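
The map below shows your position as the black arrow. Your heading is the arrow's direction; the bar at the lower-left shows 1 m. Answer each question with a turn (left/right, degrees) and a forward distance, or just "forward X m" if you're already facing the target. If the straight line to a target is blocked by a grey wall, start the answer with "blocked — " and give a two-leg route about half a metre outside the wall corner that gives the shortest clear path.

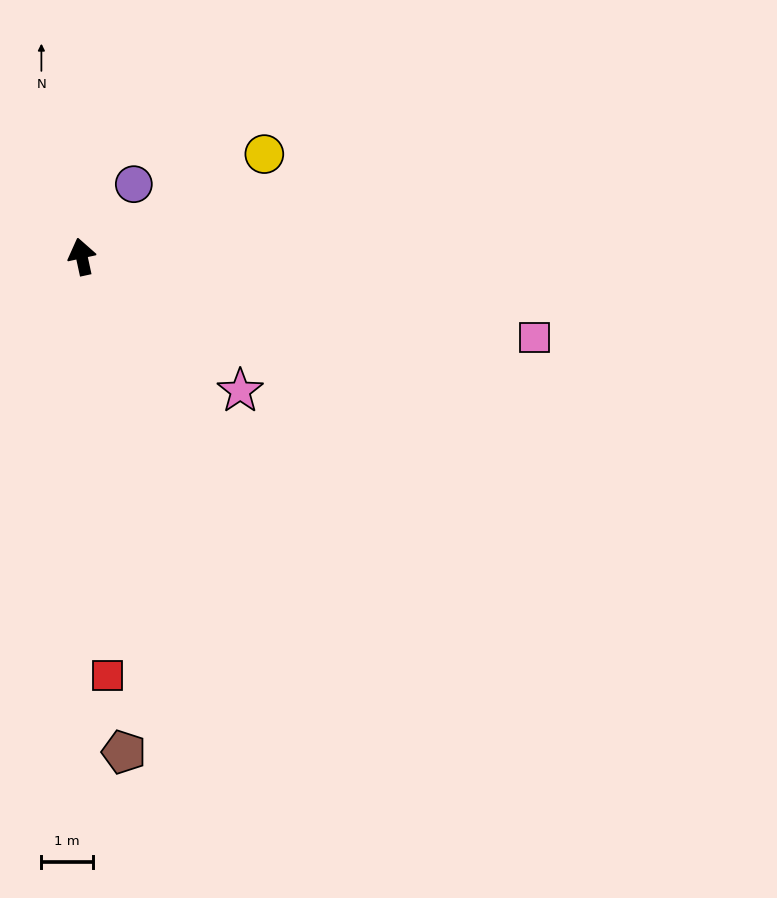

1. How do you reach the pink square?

turn right 112°, forward 9.0 m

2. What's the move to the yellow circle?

turn right 73°, forward 4.1 m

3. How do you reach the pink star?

turn right 143°, forward 4.0 m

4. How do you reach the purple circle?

turn right 48°, forward 1.7 m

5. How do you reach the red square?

turn left 171°, forward 8.2 m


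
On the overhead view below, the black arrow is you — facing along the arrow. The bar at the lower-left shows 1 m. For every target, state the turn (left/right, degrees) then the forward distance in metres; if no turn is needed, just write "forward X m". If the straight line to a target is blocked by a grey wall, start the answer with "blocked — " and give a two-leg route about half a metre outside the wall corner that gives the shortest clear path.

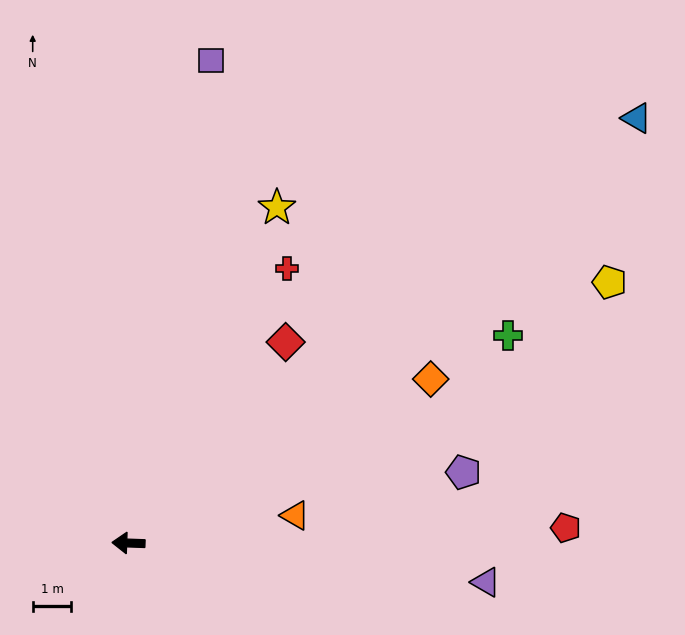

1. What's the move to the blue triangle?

turn right 138°, forward 17.1 m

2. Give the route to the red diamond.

turn right 126°, forward 6.6 m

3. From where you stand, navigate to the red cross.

turn right 118°, forward 8.2 m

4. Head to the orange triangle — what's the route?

turn right 169°, forward 4.4 m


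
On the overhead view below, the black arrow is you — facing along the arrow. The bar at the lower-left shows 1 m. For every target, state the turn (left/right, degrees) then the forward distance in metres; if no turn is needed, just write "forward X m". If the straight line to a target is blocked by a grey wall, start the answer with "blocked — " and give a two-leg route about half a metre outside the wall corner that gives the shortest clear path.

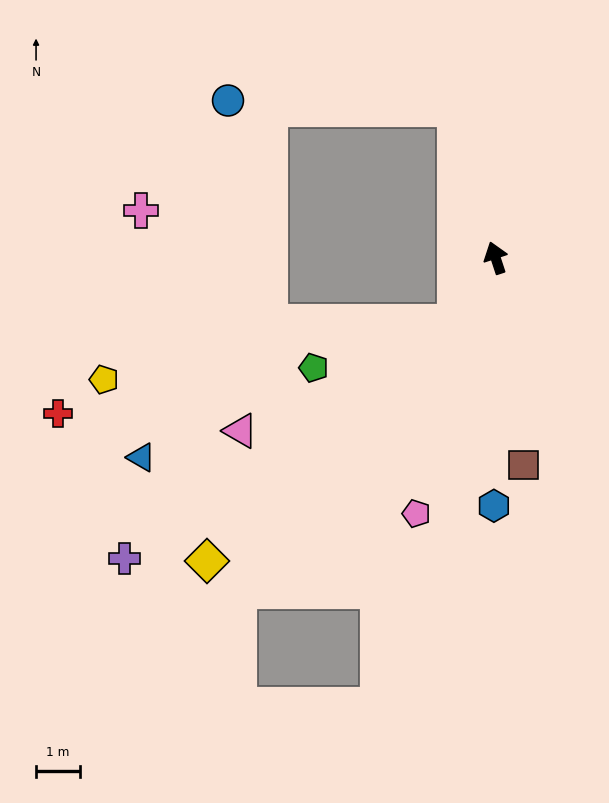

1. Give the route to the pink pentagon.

turn left 145°, forward 6.1 m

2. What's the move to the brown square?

turn left 169°, forward 4.7 m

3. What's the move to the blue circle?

blocked — turn right 3°, forward 3.5 m, then turn left 73°, forward 5.2 m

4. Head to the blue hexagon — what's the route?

turn left 161°, forward 5.6 m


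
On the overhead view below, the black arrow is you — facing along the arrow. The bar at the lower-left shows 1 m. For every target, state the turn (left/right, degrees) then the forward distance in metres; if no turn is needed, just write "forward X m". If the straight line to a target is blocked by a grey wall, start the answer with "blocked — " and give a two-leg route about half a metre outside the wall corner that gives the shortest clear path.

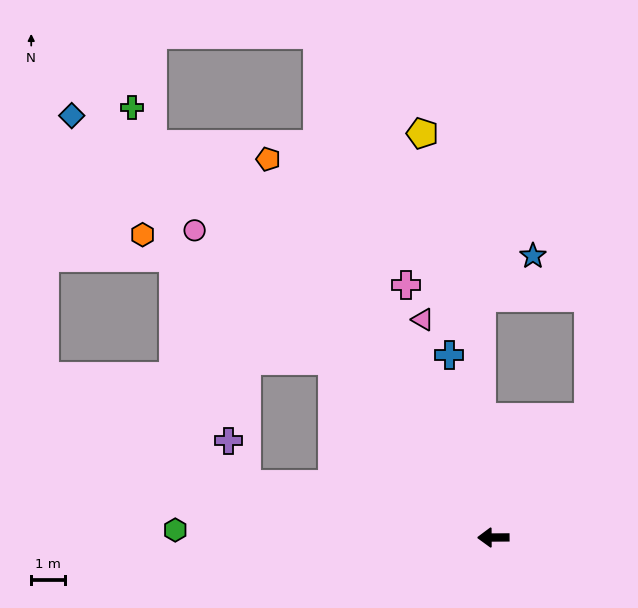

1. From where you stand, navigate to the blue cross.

turn right 77°, forward 5.5 m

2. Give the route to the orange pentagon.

turn right 60°, forward 12.9 m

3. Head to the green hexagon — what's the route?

forward 9.3 m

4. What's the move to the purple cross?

blocked — turn right 13°, forward 7.4 m, then turn right 55°, forward 1.4 m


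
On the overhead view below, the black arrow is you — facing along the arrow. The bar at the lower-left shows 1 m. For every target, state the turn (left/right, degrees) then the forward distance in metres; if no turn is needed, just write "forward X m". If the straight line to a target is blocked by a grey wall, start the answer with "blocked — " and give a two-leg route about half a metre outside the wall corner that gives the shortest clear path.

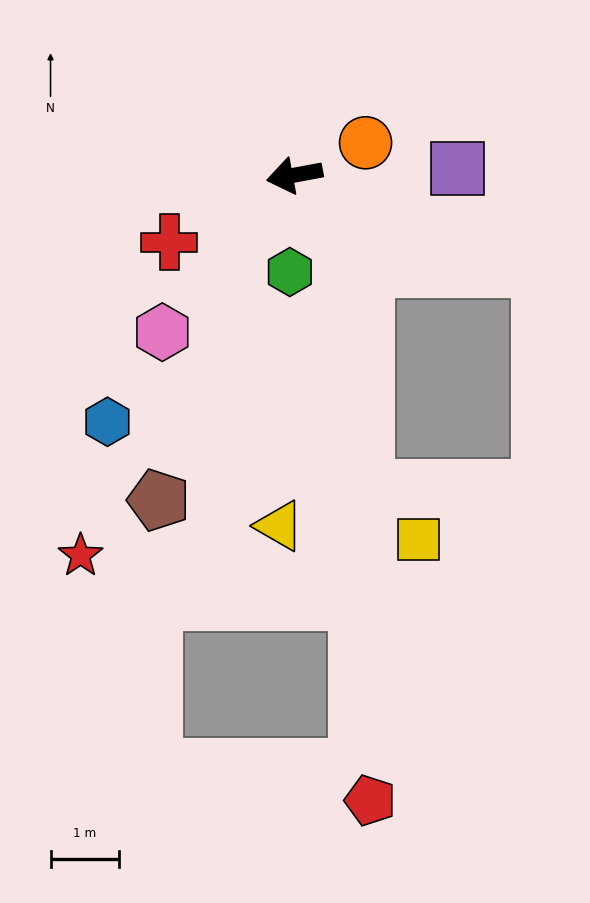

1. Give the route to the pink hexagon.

turn left 39°, forward 3.0 m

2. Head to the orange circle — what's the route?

turn right 166°, forward 1.1 m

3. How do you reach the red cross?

turn left 18°, forward 2.1 m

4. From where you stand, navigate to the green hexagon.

turn left 77°, forward 1.4 m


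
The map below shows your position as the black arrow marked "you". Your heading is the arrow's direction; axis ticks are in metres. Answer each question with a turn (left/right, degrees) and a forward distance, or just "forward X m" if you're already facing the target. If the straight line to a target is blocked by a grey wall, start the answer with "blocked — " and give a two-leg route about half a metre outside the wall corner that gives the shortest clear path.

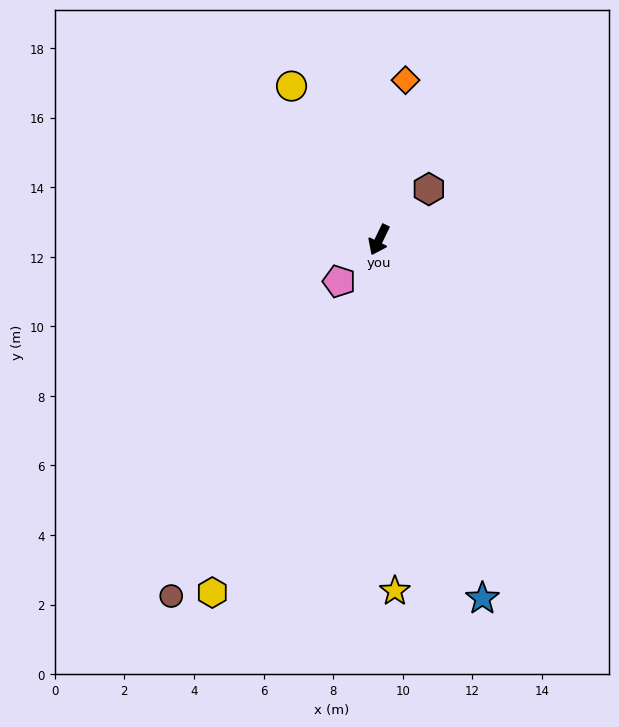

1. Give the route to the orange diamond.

turn right 164°, forward 4.7 m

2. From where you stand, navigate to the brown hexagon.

turn left 161°, forward 2.0 m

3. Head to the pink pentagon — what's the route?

turn right 18°, forward 1.7 m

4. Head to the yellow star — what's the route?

turn left 28°, forward 10.1 m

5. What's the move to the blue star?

turn left 42°, forward 10.7 m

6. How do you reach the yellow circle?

turn right 125°, forward 5.1 m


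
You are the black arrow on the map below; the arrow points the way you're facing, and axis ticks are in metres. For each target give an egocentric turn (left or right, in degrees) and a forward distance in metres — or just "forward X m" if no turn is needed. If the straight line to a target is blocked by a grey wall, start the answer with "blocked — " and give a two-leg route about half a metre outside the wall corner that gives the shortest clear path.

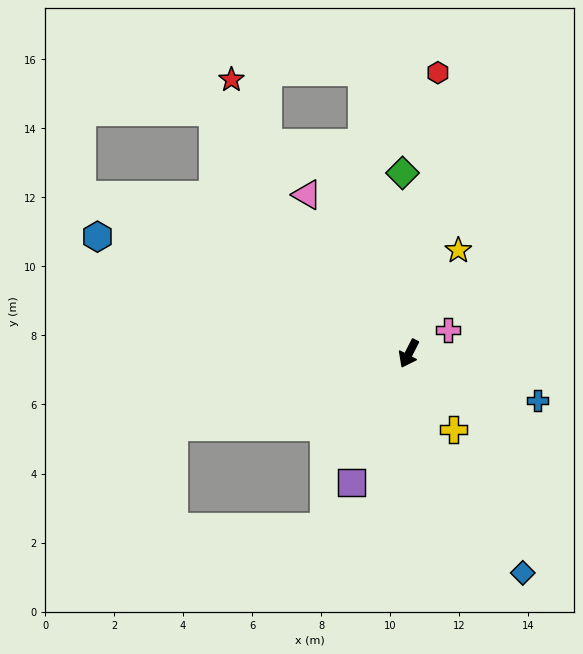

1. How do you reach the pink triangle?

turn right 120°, forward 5.5 m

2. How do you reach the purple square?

turn left 3°, forward 4.1 m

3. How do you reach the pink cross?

turn left 148°, forward 1.3 m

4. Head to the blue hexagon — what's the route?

turn right 83°, forward 9.6 m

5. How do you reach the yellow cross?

turn left 58°, forward 2.6 m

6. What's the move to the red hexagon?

turn right 159°, forward 8.2 m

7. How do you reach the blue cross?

turn left 97°, forward 4.0 m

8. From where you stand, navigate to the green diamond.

turn right 151°, forward 5.2 m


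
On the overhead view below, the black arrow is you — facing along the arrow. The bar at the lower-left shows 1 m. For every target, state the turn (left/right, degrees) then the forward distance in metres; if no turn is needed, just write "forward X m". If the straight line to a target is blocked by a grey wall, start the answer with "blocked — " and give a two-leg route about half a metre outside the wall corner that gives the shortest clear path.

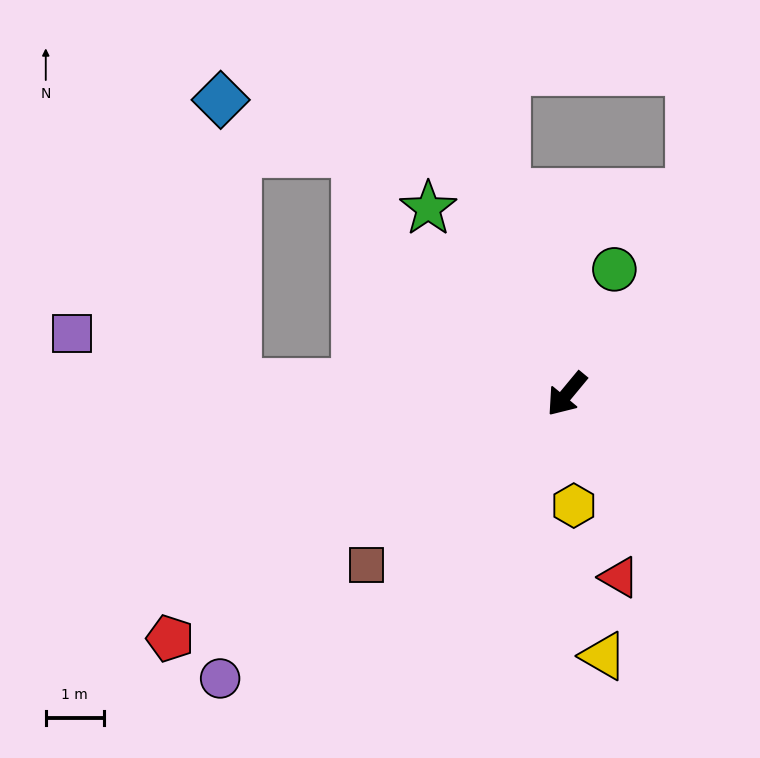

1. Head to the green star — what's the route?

turn right 104°, forward 4.0 m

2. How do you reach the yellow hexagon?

turn left 43°, forward 1.9 m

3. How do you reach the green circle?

turn right 161°, forward 2.3 m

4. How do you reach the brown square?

turn right 10°, forward 4.6 m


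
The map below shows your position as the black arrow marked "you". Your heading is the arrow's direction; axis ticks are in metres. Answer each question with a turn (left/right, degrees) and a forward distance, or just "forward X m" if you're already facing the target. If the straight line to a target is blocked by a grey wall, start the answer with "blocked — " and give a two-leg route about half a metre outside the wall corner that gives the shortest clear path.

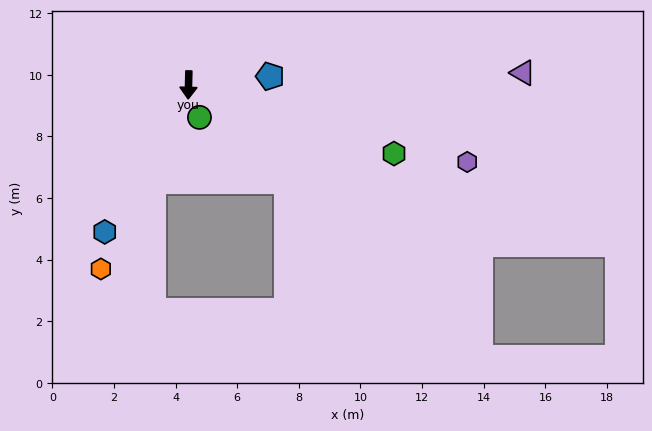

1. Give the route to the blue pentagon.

turn left 98°, forward 2.7 m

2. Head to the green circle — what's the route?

turn left 20°, forward 1.1 m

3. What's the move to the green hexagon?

turn left 73°, forward 7.0 m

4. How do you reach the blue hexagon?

turn right 28°, forward 5.5 m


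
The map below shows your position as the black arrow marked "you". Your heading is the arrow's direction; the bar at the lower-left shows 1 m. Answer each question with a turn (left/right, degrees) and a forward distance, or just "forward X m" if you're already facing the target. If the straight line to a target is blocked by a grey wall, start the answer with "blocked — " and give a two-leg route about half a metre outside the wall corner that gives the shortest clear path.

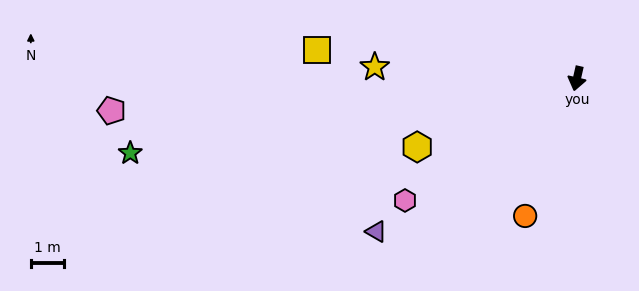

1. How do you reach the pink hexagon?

turn right 42°, forward 6.4 m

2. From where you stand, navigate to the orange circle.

turn right 8°, forward 4.5 m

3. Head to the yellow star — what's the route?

turn right 80°, forward 6.2 m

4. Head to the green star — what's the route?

turn right 68°, forward 13.8 m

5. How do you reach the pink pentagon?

turn right 73°, forward 14.2 m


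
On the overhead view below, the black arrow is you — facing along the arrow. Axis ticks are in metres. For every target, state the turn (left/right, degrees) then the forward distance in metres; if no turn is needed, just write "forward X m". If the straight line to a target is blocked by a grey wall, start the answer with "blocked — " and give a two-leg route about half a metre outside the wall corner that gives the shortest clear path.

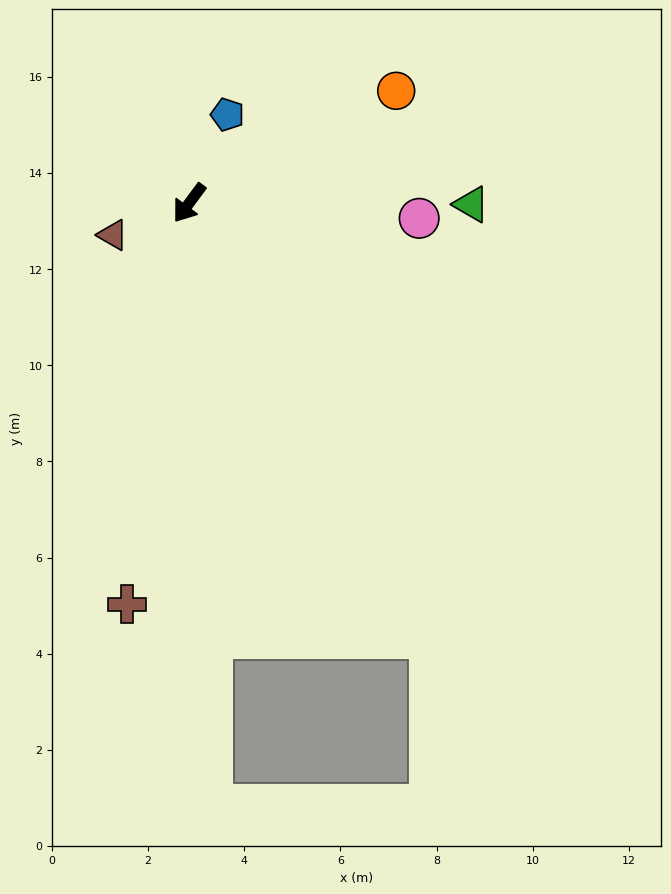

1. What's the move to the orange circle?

turn left 155°, forward 4.9 m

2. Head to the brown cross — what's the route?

turn left 28°, forward 8.4 m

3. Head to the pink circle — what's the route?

turn left 123°, forward 4.8 m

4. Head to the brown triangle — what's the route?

turn right 31°, forward 1.7 m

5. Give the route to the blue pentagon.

turn right 167°, forward 2.0 m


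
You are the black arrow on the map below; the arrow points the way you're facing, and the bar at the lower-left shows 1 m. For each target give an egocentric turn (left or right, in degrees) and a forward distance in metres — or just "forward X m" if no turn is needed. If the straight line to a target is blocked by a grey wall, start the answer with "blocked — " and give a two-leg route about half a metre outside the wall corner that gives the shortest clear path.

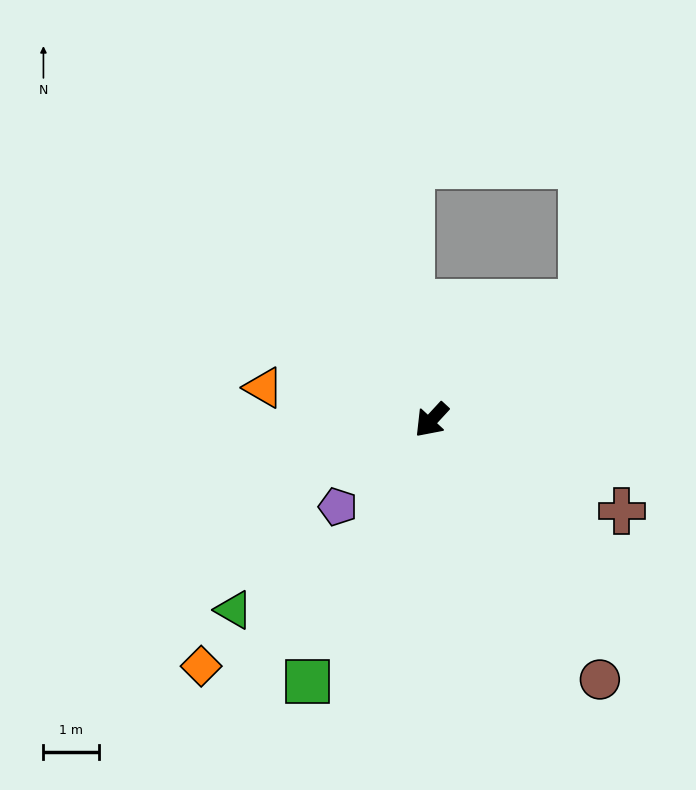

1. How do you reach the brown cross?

turn left 107°, forward 3.8 m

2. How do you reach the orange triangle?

turn right 58°, forward 3.1 m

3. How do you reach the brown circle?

turn left 76°, forward 5.5 m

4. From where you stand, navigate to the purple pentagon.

turn right 4°, forward 2.3 m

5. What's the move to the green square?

turn left 17°, forward 5.2 m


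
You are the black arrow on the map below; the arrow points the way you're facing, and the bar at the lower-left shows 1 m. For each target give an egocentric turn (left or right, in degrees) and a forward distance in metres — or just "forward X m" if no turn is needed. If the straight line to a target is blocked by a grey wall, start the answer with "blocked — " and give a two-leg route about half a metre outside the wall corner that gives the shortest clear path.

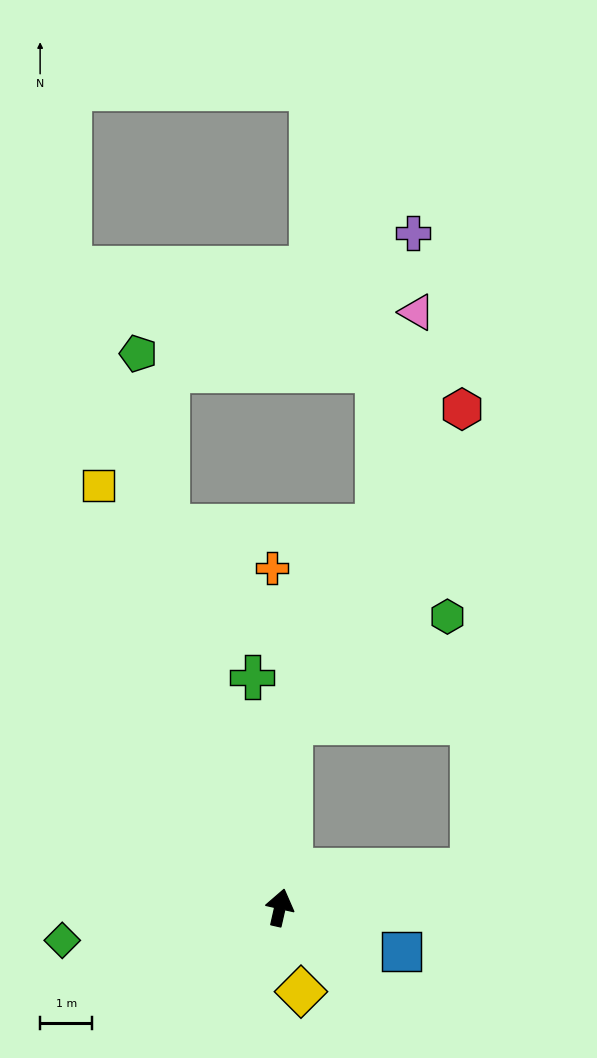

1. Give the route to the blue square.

turn right 97°, forward 2.5 m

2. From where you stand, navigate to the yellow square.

turn left 36°, forward 8.8 m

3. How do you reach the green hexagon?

blocked — turn left 9°, forward 3.6 m, then turn right 52°, forward 3.6 m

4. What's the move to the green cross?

turn left 20°, forward 4.4 m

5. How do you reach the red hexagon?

blocked — turn left 9°, forward 3.6 m, then turn right 25°, forward 6.8 m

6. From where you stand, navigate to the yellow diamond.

turn right 153°, forward 1.7 m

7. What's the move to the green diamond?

turn left 111°, forward 4.2 m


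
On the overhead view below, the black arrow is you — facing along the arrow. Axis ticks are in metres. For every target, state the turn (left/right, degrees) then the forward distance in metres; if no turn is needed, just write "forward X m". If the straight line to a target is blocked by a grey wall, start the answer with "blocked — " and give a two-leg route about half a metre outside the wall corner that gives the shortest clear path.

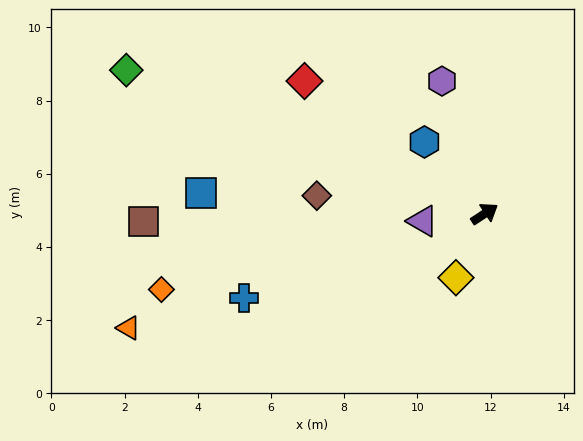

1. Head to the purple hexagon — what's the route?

turn left 74°, forward 3.8 m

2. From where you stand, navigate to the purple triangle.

turn left 153°, forward 1.7 m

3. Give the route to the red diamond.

turn left 110°, forward 6.1 m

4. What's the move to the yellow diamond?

turn right 148°, forward 1.9 m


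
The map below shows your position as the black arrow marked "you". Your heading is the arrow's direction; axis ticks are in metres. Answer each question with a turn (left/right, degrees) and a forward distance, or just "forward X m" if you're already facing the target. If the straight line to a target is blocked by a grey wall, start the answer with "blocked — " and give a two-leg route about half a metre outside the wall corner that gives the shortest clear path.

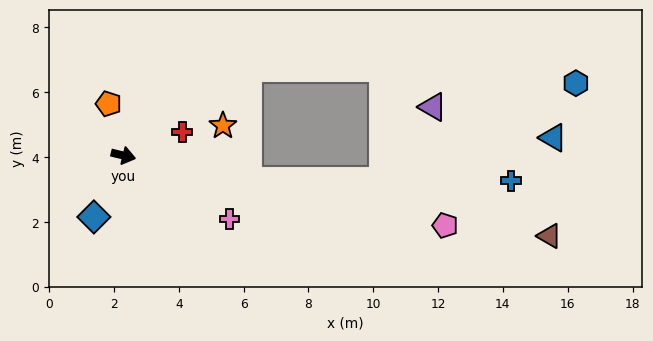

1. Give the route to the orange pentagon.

turn left 120°, forward 1.7 m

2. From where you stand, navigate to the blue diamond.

turn right 102°, forward 2.1 m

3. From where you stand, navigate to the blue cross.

blocked — turn left 2°, forward 3.9 m, then turn left 12°, forward 8.1 m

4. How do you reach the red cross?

turn left 36°, forward 2.0 m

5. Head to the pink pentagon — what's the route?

forward 10.2 m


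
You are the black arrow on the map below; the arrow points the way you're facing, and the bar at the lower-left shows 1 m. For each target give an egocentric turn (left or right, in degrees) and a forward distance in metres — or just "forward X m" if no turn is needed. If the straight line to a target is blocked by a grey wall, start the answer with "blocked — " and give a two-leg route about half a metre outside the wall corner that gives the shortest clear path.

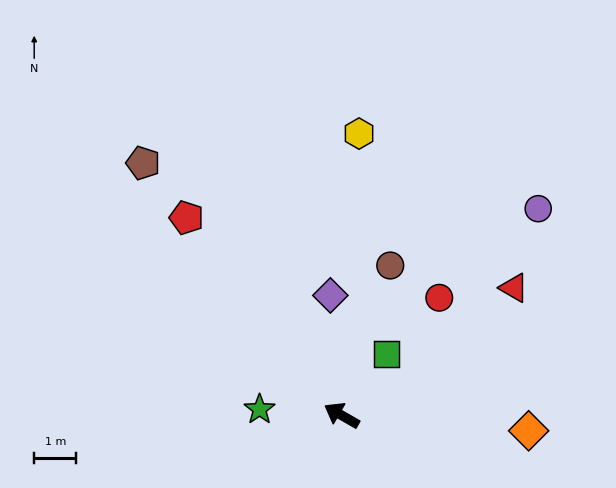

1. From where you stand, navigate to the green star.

turn left 26°, forward 1.9 m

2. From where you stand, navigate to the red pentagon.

turn right 22°, forward 5.9 m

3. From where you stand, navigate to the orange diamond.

turn right 155°, forward 4.4 m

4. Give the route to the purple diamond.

turn right 55°, forward 2.9 m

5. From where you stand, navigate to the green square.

turn right 97°, forward 1.8 m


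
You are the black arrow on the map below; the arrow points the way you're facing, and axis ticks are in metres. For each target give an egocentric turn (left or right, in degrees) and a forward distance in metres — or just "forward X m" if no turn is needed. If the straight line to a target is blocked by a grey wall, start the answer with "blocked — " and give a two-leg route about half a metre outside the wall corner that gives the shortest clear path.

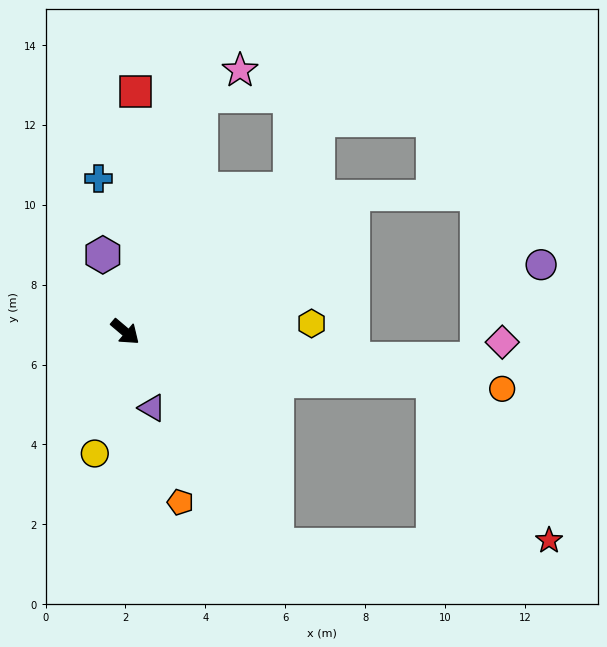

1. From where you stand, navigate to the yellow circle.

turn right 64°, forward 3.1 m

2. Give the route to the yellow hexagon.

turn left 43°, forward 4.7 m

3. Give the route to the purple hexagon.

turn left 146°, forward 2.0 m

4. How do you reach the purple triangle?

turn right 30°, forward 2.0 m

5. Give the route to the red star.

blocked — turn left 31°, forward 7.8 m, then turn right 45°, forward 4.9 m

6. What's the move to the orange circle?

turn left 32°, forward 9.5 m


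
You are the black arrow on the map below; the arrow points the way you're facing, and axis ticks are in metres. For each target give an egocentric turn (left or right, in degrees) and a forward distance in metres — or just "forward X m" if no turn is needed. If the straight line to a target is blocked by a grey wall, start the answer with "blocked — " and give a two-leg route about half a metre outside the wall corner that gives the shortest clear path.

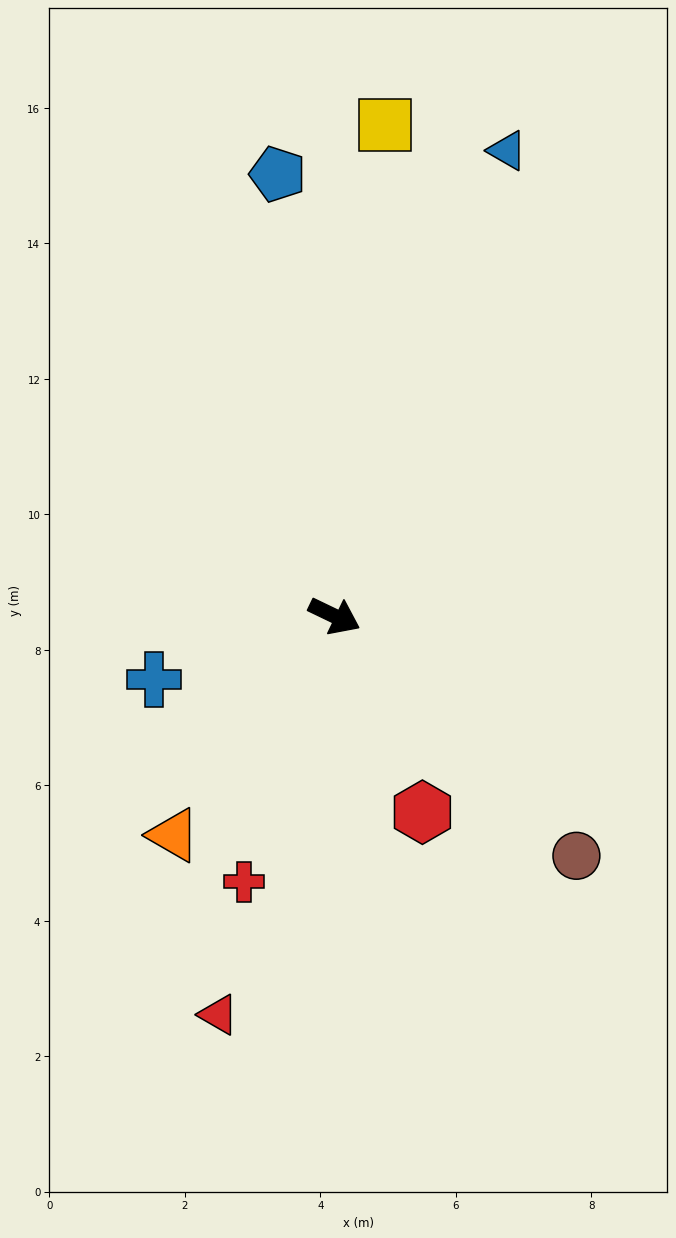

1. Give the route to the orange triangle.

turn right 101°, forward 4.0 m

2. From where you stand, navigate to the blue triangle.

turn left 95°, forward 7.3 m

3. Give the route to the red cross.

turn right 83°, forward 4.1 m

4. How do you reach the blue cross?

turn right 135°, forward 2.8 m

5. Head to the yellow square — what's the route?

turn left 110°, forward 7.3 m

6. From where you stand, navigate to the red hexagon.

turn right 40°, forward 3.2 m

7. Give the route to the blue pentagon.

turn left 123°, forward 6.6 m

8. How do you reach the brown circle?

turn right 19°, forward 5.0 m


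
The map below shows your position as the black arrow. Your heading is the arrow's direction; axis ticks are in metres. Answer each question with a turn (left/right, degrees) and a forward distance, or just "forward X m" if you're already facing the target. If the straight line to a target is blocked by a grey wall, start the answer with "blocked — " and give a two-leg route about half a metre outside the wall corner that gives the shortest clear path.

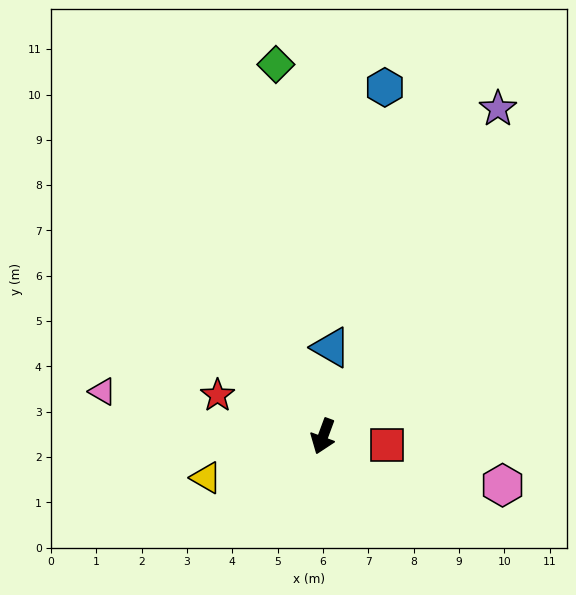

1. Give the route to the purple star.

turn left 172°, forward 8.2 m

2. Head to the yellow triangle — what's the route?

turn right 50°, forward 2.7 m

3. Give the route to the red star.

turn right 91°, forward 2.5 m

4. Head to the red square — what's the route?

turn left 102°, forward 1.4 m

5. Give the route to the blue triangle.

turn right 165°, forward 2.0 m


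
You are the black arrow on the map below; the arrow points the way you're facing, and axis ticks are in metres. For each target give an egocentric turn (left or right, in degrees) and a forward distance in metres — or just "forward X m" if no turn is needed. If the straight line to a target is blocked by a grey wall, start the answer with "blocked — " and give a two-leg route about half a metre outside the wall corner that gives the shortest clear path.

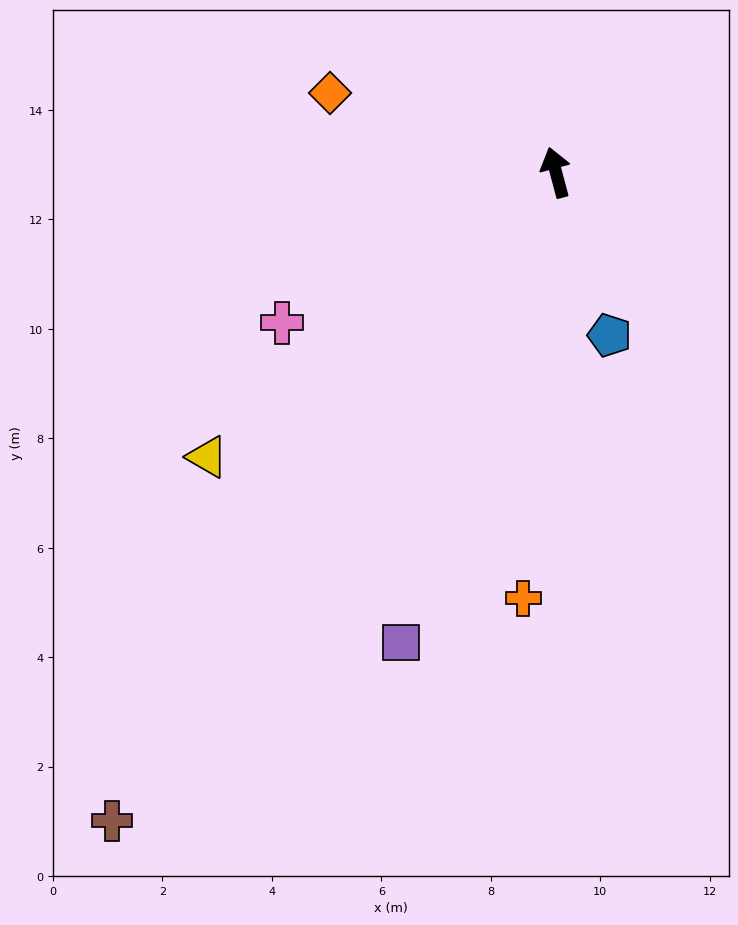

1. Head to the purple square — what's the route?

turn left 147°, forward 9.0 m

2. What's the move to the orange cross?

turn left 161°, forward 7.8 m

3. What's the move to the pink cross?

turn left 104°, forward 5.7 m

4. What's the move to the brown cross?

turn left 131°, forward 14.4 m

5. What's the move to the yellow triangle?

turn left 114°, forward 8.2 m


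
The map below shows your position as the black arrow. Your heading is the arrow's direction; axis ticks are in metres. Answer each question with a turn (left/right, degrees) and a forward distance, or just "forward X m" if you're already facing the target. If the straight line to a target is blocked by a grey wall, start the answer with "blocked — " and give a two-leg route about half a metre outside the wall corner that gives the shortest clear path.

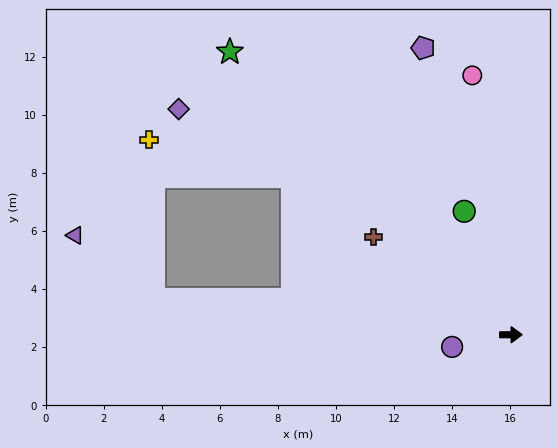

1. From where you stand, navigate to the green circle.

turn left 111°, forward 4.5 m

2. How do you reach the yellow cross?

blocked — turn left 174°, forward 12.4 m, then turn right 83°, forward 5.5 m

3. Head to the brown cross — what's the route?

turn left 144°, forward 5.8 m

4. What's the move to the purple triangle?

blocked — turn left 174°, forward 12.4 m, then turn right 34°, forward 3.5 m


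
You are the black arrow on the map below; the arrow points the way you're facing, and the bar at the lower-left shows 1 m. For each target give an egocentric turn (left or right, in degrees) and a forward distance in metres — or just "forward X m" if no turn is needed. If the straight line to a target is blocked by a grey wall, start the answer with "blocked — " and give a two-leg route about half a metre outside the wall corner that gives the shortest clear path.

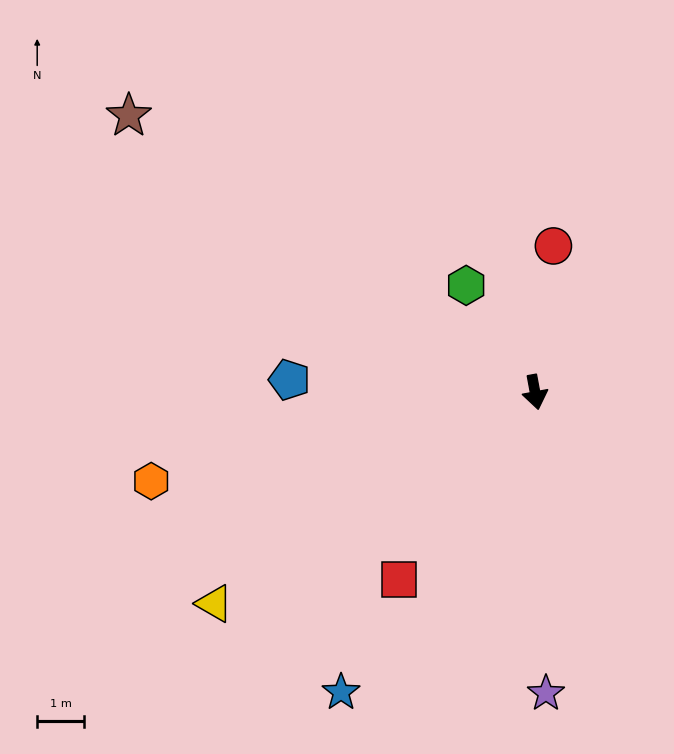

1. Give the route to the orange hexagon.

turn right 87°, forward 8.4 m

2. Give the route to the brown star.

turn right 135°, forward 10.5 m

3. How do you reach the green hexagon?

turn right 158°, forward 2.7 m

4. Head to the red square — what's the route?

turn right 46°, forward 4.9 m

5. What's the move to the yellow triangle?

turn right 67°, forward 8.2 m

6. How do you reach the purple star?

turn right 8°, forward 6.4 m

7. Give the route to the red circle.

turn left 162°, forward 3.1 m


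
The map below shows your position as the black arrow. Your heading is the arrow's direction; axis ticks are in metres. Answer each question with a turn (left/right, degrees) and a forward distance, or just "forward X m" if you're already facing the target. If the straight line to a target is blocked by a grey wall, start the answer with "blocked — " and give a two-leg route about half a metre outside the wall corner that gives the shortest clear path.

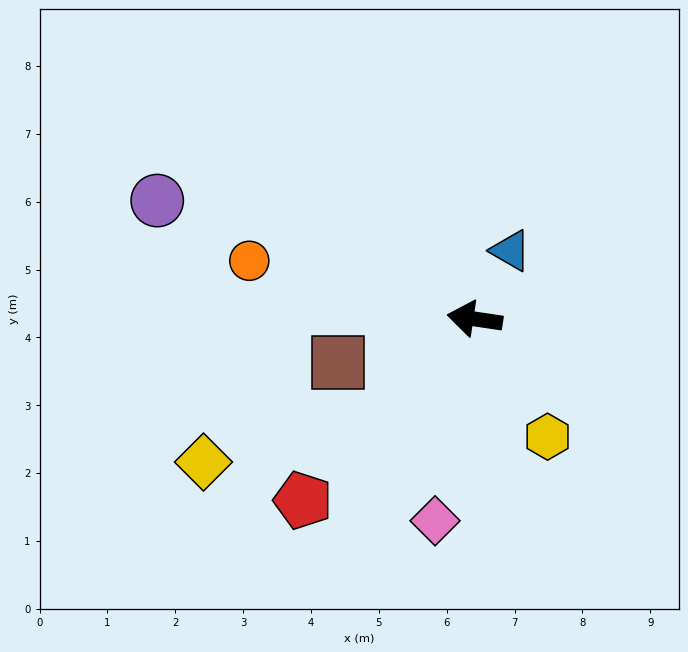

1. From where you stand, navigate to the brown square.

turn left 26°, forward 2.1 m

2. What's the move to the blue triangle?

turn right 109°, forward 1.1 m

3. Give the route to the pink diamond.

turn left 87°, forward 3.0 m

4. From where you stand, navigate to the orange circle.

turn right 6°, forward 3.4 m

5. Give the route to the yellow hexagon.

turn left 130°, forward 2.0 m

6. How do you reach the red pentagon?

turn left 55°, forward 3.7 m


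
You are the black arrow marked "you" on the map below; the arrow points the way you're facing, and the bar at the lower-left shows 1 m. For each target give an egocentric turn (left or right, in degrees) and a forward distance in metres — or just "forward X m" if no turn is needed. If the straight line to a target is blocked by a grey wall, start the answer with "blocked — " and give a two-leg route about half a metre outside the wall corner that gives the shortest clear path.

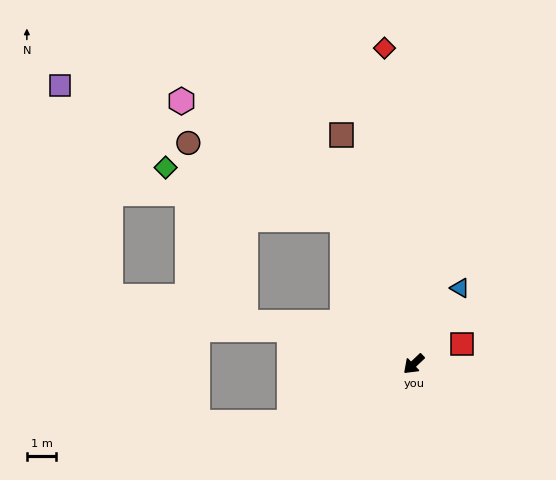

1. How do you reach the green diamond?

blocked — turn right 107°, forward 5.4 m, then turn left 47°, forward 6.2 m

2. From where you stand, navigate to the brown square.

turn right 116°, forward 8.1 m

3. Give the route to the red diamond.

turn right 128°, forward 10.7 m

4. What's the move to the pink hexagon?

blocked — turn right 107°, forward 5.4 m, then turn left 27°, forward 6.8 m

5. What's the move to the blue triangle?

turn right 165°, forward 3.0 m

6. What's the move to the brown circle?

blocked — turn right 107°, forward 5.4 m, then turn left 37°, forward 5.8 m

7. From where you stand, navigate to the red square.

turn left 159°, forward 1.8 m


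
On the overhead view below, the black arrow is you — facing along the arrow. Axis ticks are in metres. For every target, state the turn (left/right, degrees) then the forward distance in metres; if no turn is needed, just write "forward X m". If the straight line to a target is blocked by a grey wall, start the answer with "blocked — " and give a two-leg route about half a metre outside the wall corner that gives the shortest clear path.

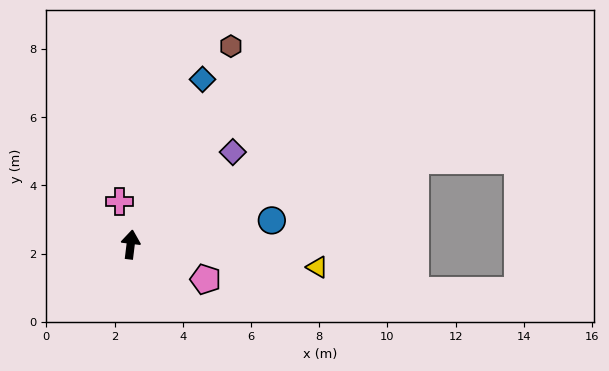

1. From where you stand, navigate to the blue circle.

turn right 73°, forward 4.2 m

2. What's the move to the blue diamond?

turn right 17°, forward 5.3 m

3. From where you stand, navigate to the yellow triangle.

turn right 90°, forward 5.5 m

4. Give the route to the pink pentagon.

turn right 108°, forward 2.4 m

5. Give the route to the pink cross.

turn left 21°, forward 1.3 m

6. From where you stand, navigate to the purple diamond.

turn right 41°, forward 4.0 m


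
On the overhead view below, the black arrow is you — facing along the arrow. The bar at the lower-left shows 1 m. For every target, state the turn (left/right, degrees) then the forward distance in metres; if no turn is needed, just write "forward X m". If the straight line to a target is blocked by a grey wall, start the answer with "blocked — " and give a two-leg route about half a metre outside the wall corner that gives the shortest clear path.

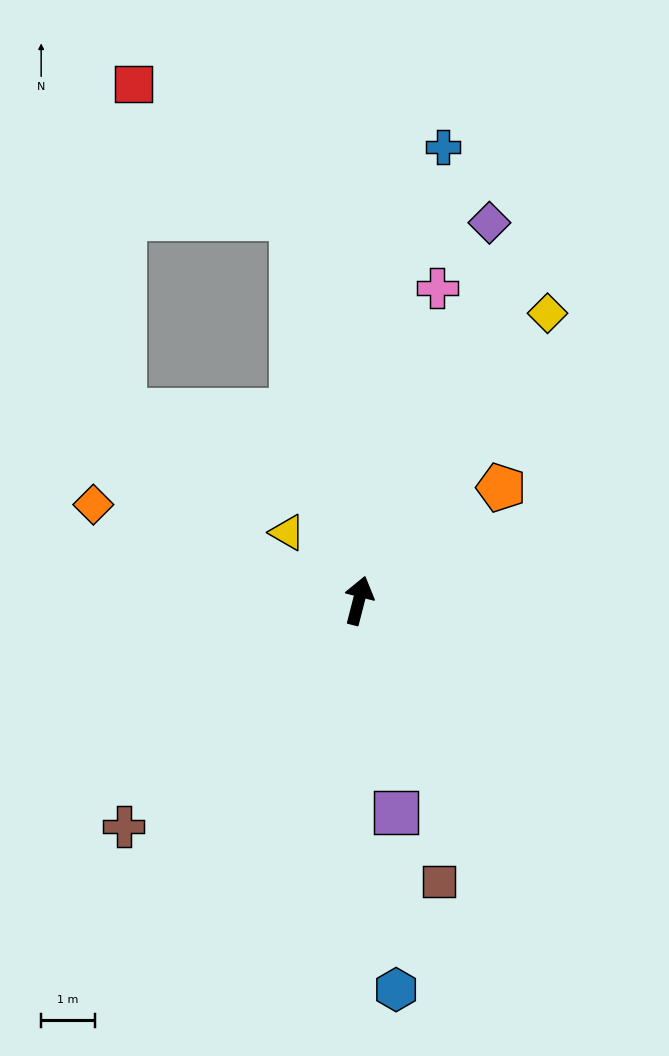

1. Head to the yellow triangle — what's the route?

turn left 61°, forward 1.8 m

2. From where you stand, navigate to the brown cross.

turn left 148°, forward 6.1 m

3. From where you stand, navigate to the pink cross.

forward 6.0 m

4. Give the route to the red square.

blocked — turn left 24°, forward 7.2 m, then turn left 40°, forward 3.8 m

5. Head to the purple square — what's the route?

turn right 156°, forward 4.0 m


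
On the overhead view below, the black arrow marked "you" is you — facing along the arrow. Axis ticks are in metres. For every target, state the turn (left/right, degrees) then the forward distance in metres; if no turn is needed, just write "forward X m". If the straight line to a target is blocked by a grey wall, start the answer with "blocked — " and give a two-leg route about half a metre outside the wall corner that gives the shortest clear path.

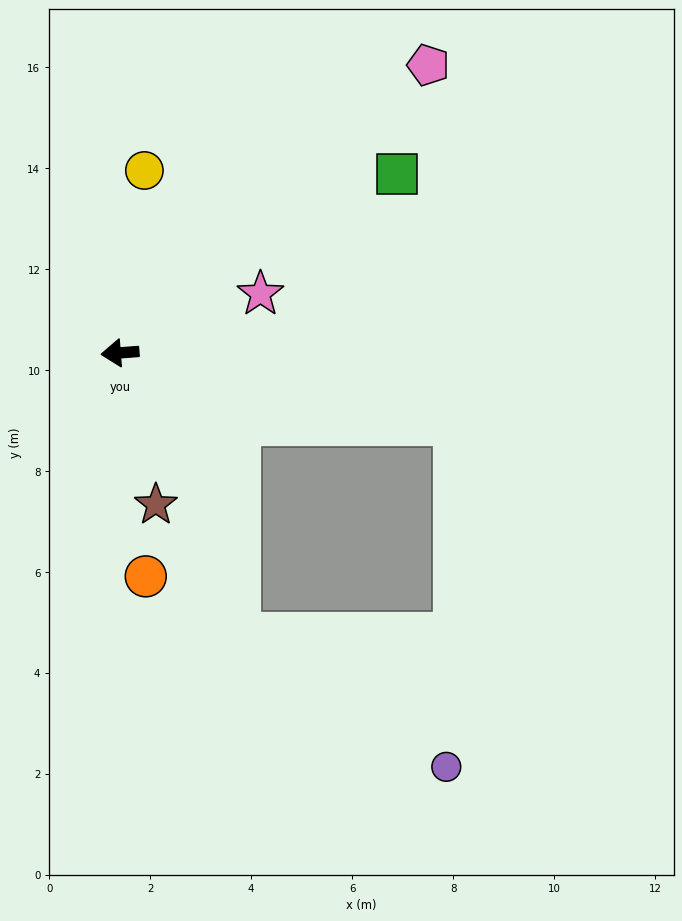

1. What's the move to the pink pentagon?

turn right 141°, forward 8.4 m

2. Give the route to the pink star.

turn right 162°, forward 3.0 m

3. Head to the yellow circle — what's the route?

turn right 102°, forward 3.6 m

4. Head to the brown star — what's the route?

turn left 99°, forward 3.1 m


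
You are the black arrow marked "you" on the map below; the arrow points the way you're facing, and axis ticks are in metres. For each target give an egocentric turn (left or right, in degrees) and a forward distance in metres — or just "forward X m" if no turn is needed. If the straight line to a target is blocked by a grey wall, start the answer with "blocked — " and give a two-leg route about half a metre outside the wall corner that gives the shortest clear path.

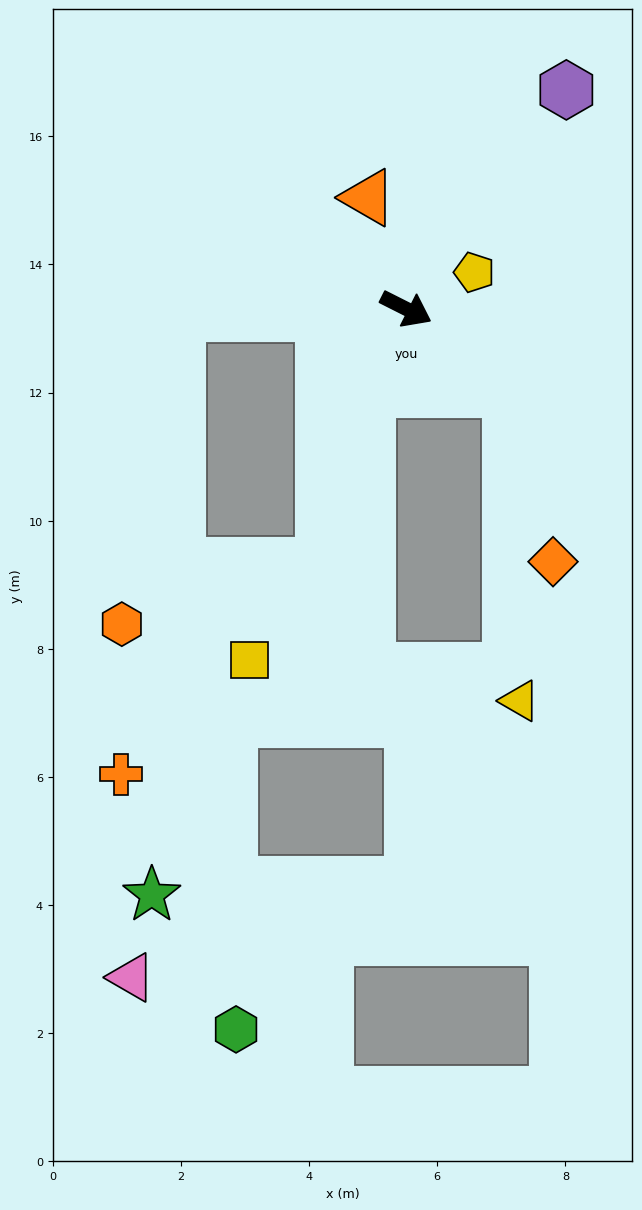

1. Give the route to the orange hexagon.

blocked — turn right 152°, forward 3.6 m, then turn left 79°, forward 4.9 m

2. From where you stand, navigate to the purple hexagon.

turn left 81°, forward 4.2 m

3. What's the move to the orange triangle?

turn left 136°, forward 1.8 m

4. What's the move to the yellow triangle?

blocked — turn right 11°, forward 2.1 m, then turn right 50°, forward 4.9 m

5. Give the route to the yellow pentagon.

turn left 55°, forward 1.2 m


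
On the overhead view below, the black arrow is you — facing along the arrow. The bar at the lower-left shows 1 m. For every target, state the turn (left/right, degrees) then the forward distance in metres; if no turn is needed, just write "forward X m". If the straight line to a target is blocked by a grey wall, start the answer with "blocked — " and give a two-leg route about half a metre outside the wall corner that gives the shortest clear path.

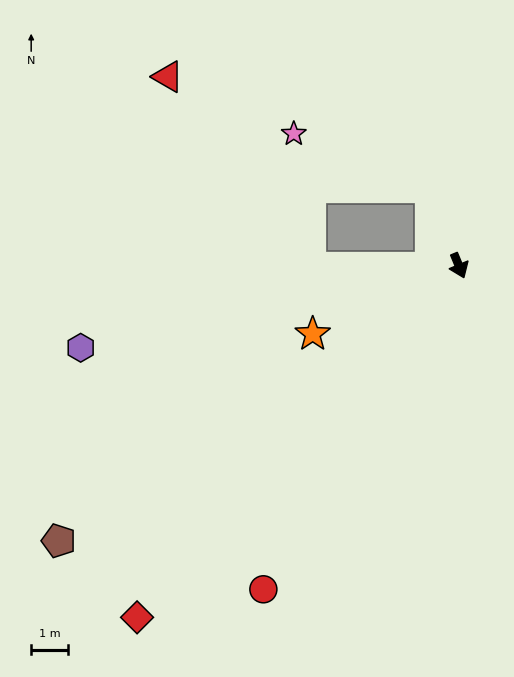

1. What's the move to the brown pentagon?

turn right 78°, forward 13.2 m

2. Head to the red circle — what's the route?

turn right 54°, forward 10.2 m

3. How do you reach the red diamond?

turn right 65°, forward 12.9 m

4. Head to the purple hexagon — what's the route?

turn right 100°, forward 10.5 m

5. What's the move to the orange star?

turn right 87°, forward 4.4 m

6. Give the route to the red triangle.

blocked — turn right 112°, forward 4.0 m, then turn right 54°, forward 6.5 m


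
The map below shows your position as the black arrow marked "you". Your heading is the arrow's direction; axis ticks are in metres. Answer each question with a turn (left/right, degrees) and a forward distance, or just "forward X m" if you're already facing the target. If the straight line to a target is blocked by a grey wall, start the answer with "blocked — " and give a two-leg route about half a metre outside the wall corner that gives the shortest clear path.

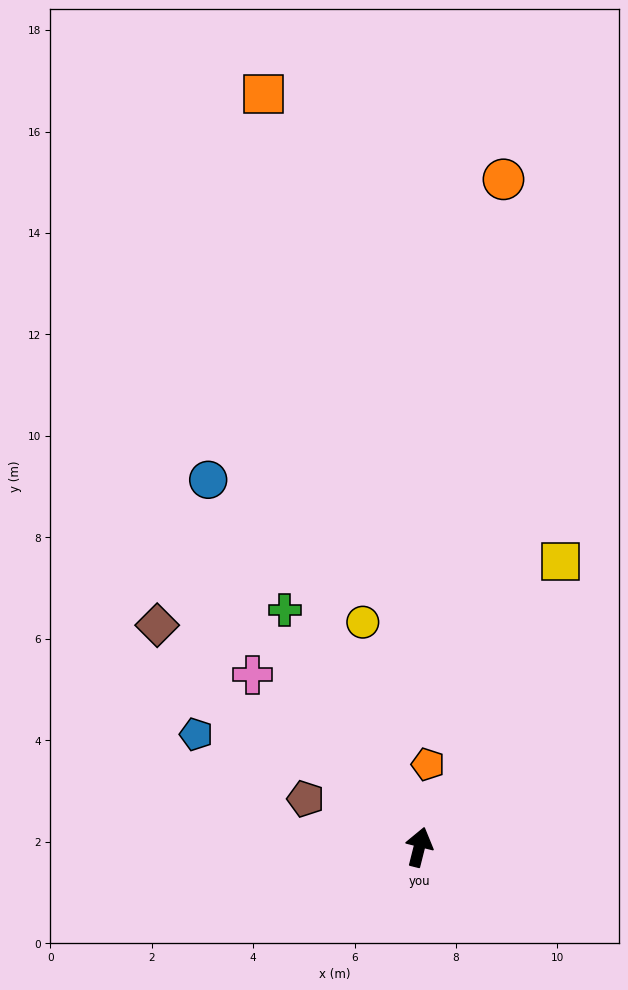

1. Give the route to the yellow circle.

turn left 28°, forward 4.6 m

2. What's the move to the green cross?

turn left 44°, forward 5.4 m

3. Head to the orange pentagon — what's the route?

turn left 8°, forward 1.6 m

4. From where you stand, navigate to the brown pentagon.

turn left 81°, forward 2.4 m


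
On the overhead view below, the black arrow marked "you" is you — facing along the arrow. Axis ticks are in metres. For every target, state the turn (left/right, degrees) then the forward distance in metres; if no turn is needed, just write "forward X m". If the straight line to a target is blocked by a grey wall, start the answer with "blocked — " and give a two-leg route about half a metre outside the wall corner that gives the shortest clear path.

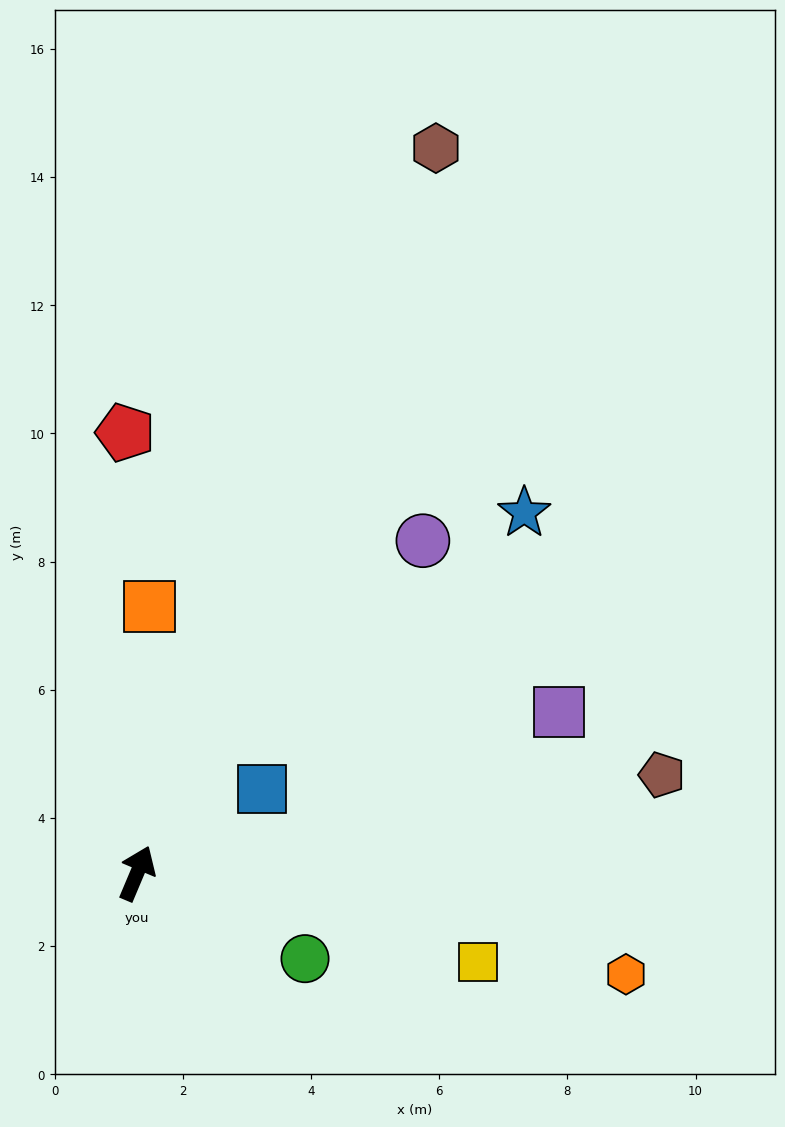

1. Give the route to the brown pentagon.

turn right 57°, forward 8.3 m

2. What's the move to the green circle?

turn right 94°, forward 2.9 m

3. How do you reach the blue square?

turn right 33°, forward 2.3 m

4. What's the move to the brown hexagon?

forward 12.2 m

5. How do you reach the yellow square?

turn right 82°, forward 5.5 m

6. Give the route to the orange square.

turn left 20°, forward 4.2 m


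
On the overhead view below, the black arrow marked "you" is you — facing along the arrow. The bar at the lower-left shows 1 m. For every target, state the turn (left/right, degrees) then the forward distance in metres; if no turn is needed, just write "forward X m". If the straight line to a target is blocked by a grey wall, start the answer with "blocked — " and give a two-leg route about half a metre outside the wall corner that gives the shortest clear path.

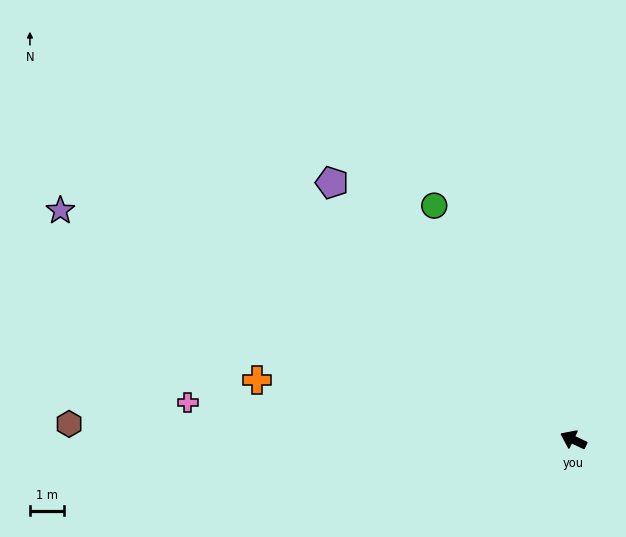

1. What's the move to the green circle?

turn right 34°, forward 7.9 m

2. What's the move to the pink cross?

turn left 20°, forward 11.2 m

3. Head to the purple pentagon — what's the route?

turn right 21°, forward 10.2 m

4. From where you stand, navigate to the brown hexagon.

turn left 24°, forward 14.6 m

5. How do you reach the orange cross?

turn left 15°, forward 9.3 m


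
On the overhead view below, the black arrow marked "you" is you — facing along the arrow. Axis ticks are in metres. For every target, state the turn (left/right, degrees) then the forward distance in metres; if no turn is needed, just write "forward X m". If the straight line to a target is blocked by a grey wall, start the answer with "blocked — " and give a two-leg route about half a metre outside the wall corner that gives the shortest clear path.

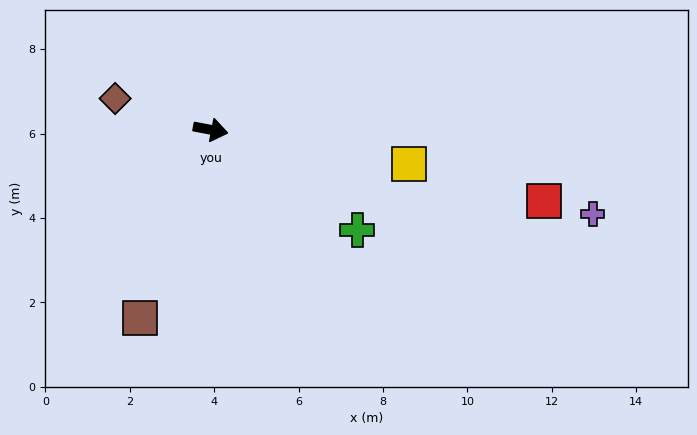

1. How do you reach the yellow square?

forward 4.8 m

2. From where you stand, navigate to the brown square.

turn right 100°, forward 4.8 m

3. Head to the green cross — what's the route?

turn right 24°, forward 4.2 m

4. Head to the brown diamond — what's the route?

turn left 173°, forward 2.4 m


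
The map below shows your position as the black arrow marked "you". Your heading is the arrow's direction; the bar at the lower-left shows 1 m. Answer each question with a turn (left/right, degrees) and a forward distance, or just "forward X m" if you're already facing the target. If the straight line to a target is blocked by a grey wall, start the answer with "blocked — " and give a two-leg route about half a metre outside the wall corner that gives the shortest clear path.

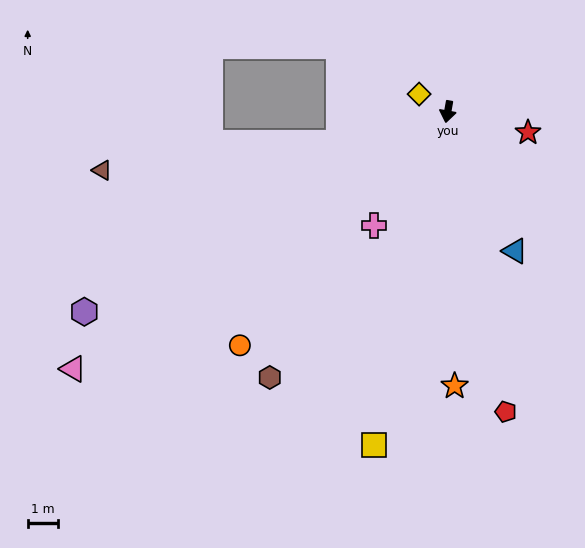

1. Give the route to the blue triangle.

turn left 36°, forward 5.2 m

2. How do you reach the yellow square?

turn right 2°, forward 11.4 m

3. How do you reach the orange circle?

turn right 32°, forward 10.5 m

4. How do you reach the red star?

turn left 86°, forward 2.8 m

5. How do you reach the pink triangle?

turn right 45°, forward 15.2 m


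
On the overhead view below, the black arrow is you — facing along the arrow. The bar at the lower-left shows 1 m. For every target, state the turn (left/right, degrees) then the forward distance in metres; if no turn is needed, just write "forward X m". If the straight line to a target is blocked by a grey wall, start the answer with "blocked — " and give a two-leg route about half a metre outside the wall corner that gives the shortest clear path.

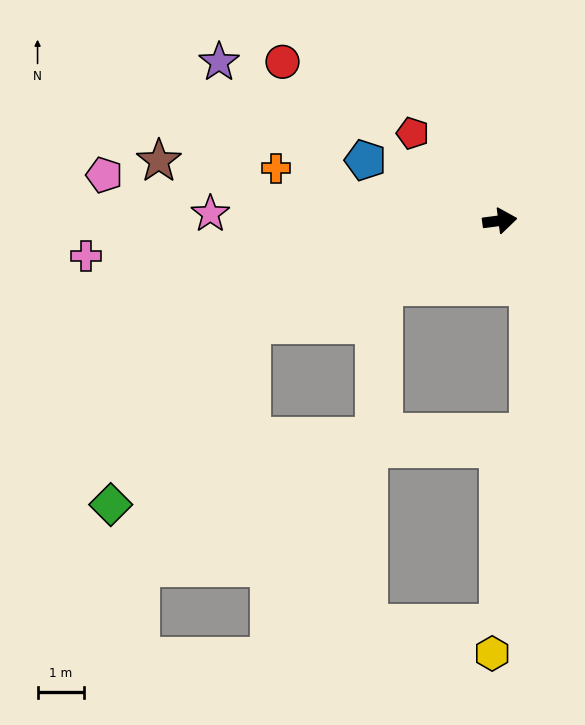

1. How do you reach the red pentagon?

turn left 127°, forward 2.6 m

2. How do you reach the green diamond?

blocked — turn right 165°, forward 5.8 m, then turn left 30°, forward 4.9 m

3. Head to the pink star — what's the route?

turn left 171°, forward 6.2 m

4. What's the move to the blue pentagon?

turn left 148°, forward 3.2 m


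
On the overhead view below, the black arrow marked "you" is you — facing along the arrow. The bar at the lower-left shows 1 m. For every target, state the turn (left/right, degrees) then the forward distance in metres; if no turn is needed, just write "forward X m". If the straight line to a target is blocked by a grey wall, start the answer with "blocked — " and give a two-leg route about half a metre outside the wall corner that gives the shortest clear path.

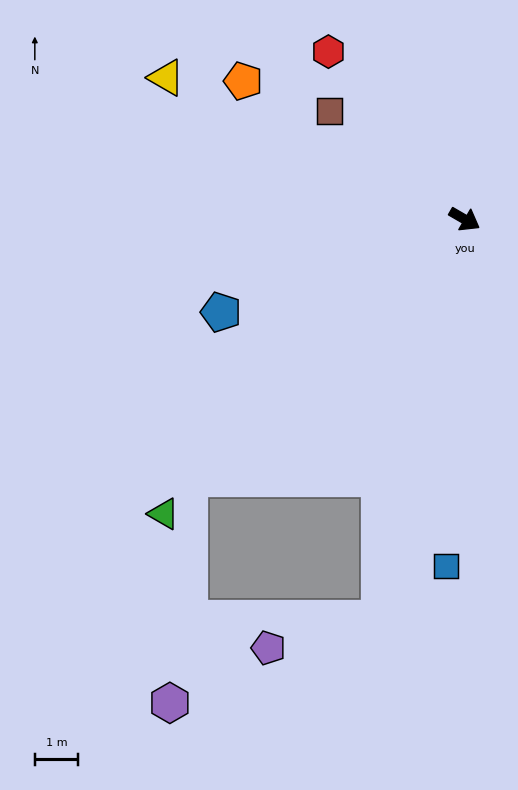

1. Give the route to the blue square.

turn right 63°, forward 8.1 m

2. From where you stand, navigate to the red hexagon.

turn left 159°, forward 5.0 m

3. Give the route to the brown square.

turn left 171°, forward 4.0 m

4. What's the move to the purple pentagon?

blocked — turn right 72°, forward 9.5 m, then turn right 63°, forward 2.7 m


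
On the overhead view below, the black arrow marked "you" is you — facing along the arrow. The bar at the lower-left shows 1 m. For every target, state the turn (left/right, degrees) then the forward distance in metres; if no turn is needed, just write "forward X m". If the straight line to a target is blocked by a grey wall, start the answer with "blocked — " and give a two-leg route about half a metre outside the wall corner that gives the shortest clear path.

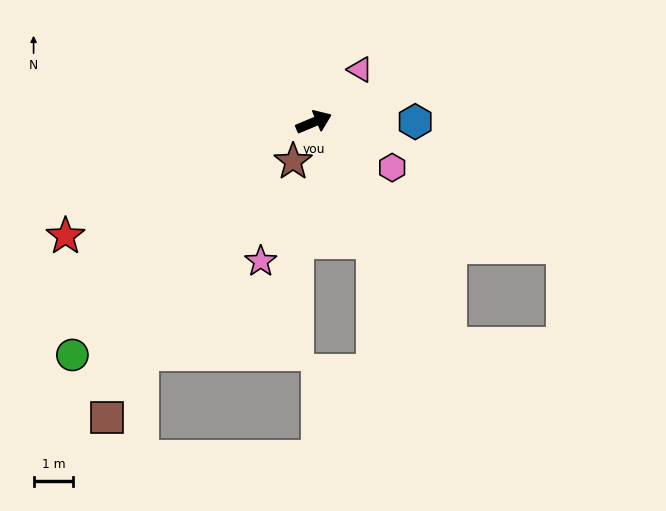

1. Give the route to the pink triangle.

turn left 26°, forward 1.8 m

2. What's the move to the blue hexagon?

turn right 22°, forward 2.6 m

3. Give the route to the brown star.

turn right 140°, forward 1.1 m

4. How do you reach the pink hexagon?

turn right 53°, forward 2.3 m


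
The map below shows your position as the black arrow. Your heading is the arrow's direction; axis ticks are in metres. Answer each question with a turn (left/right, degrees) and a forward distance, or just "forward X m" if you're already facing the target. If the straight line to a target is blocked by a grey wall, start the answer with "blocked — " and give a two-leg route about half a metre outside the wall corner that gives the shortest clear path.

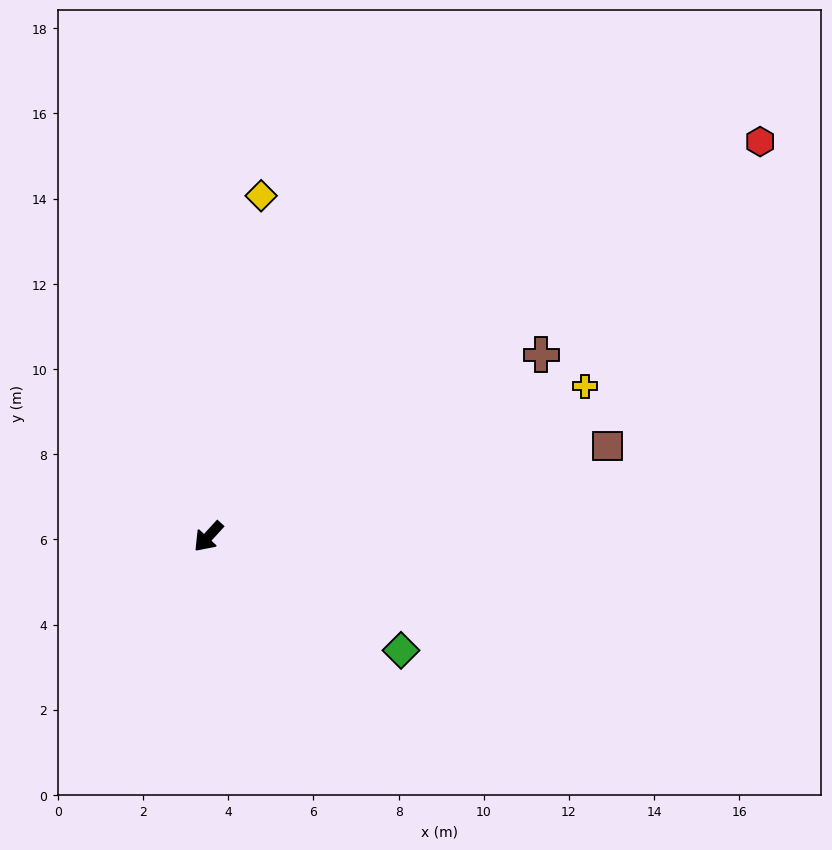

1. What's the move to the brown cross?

turn left 161°, forward 8.9 m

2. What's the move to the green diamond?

turn left 102°, forward 5.3 m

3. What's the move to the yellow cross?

turn left 154°, forward 9.5 m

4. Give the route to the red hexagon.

turn left 168°, forward 15.9 m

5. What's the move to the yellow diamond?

turn right 146°, forward 8.1 m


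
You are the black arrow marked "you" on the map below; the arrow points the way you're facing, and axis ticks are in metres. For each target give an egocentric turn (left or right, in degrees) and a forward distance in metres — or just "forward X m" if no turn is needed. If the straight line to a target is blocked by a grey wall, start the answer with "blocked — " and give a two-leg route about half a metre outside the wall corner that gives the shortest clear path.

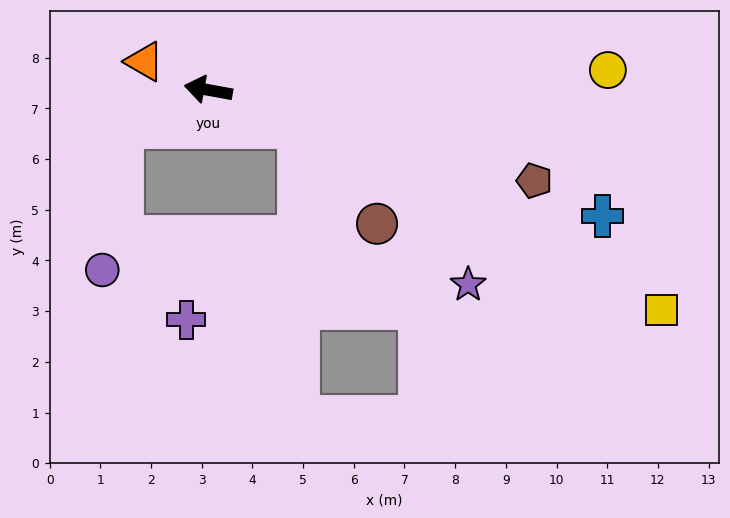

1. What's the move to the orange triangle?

turn right 14°, forward 1.4 m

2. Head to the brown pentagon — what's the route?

turn left 175°, forward 6.7 m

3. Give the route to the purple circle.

blocked — turn left 34°, forward 1.8 m, then turn left 58°, forward 2.8 m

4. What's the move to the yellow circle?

turn right 167°, forward 7.9 m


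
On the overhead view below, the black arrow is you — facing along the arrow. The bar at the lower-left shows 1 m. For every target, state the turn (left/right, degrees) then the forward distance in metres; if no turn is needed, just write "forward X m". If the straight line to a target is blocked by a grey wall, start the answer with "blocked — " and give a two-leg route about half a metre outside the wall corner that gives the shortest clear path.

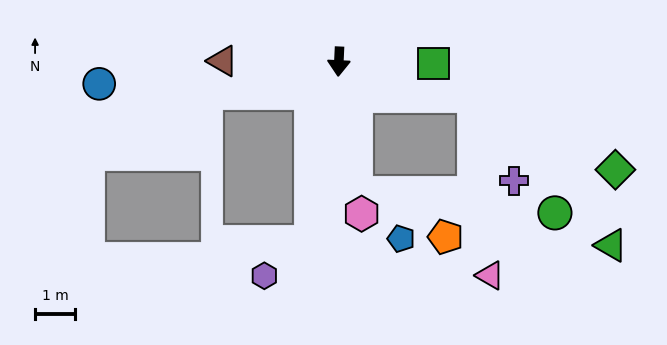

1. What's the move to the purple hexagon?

blocked — turn right 6°, forward 4.6 m, then turn right 45°, forward 1.4 m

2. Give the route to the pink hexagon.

turn left 11°, forward 3.8 m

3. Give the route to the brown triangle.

turn right 88°, forward 2.9 m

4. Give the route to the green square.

turn left 92°, forward 2.4 m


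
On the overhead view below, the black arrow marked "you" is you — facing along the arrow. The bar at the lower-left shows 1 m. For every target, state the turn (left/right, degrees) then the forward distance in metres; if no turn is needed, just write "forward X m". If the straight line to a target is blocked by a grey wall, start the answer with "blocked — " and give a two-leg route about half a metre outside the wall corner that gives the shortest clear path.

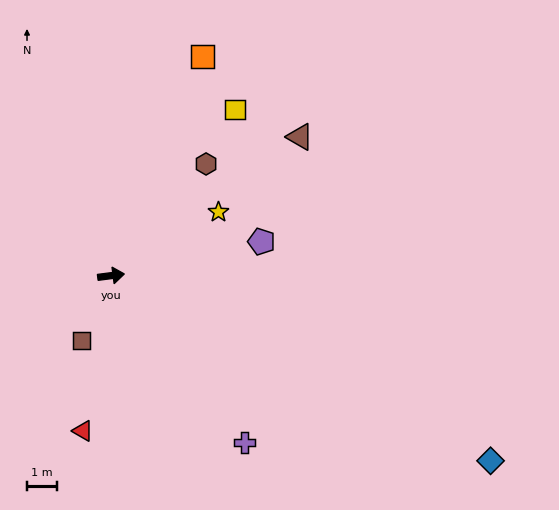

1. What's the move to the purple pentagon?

turn left 5°, forward 5.1 m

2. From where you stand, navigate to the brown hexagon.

turn left 42°, forward 4.9 m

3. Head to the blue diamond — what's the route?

turn right 33°, forward 14.1 m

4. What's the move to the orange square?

turn left 60°, forward 7.9 m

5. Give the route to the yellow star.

turn left 23°, forward 4.2 m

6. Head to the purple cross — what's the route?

turn right 59°, forward 7.1 m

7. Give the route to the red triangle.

turn right 108°, forward 5.3 m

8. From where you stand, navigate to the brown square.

turn right 122°, forward 2.4 m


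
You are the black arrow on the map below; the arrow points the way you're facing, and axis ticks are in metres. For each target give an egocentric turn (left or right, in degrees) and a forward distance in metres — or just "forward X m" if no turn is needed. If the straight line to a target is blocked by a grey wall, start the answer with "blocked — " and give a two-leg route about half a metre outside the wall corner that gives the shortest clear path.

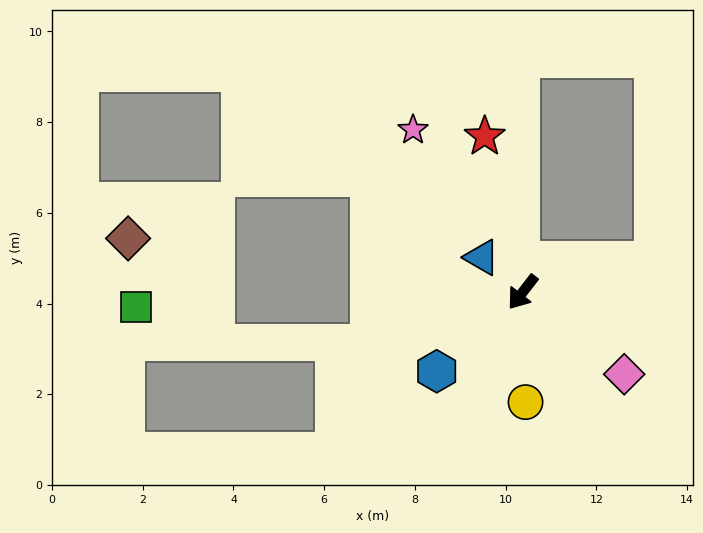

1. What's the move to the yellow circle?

turn left 39°, forward 2.4 m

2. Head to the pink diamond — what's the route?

turn left 89°, forward 2.9 m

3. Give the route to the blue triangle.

turn right 93°, forward 1.2 m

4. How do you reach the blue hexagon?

turn right 10°, forward 2.6 m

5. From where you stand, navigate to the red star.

turn right 129°, forward 3.5 m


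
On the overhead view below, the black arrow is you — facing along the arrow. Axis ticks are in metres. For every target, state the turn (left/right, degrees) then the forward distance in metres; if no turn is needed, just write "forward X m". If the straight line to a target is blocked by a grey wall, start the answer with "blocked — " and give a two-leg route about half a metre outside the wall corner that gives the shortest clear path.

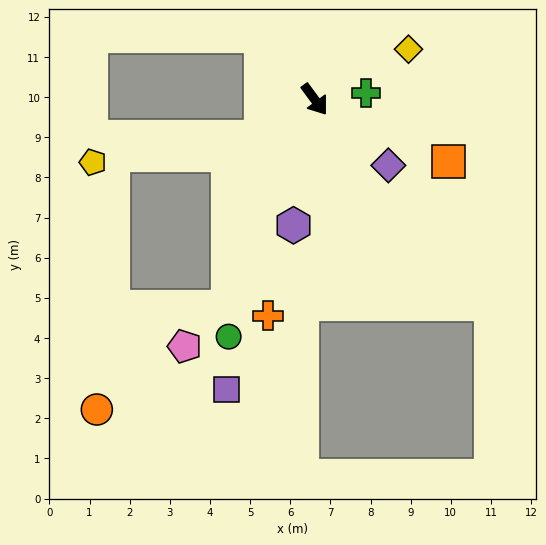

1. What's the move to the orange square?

turn left 29°, forward 3.7 m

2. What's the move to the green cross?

turn left 61°, forward 1.3 m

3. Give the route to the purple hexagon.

turn right 46°, forward 3.2 m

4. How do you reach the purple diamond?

turn left 12°, forward 2.5 m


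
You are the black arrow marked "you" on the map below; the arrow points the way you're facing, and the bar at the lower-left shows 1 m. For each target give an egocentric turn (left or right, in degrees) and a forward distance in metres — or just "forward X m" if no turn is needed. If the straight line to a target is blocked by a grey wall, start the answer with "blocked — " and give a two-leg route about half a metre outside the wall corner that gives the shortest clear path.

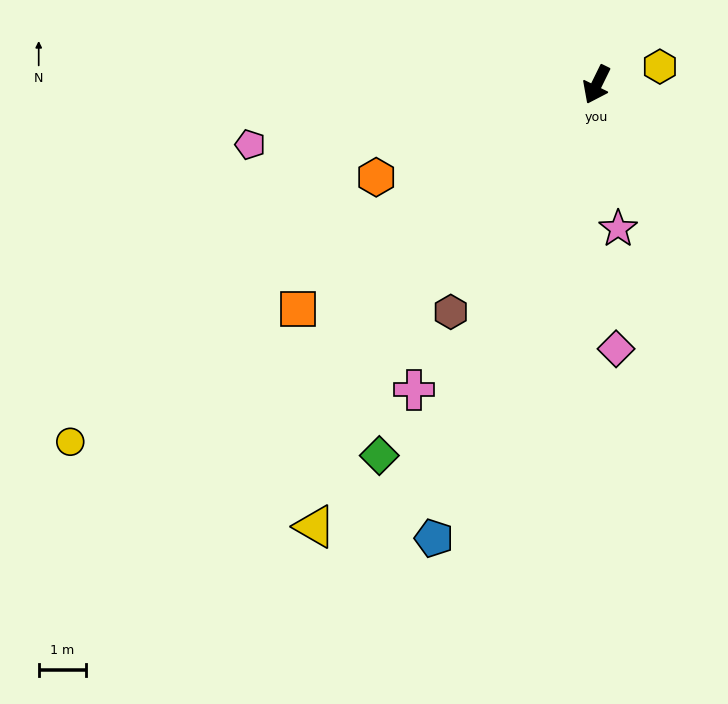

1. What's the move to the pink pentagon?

turn right 54°, forward 7.4 m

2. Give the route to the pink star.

turn left 35°, forward 3.1 m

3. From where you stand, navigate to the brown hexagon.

turn right 7°, forward 5.7 m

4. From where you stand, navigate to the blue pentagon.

turn left 6°, forward 10.1 m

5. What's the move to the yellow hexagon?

turn left 132°, forward 1.4 m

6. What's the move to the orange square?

turn right 27°, forward 7.8 m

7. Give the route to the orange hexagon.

turn right 41°, forward 5.0 m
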